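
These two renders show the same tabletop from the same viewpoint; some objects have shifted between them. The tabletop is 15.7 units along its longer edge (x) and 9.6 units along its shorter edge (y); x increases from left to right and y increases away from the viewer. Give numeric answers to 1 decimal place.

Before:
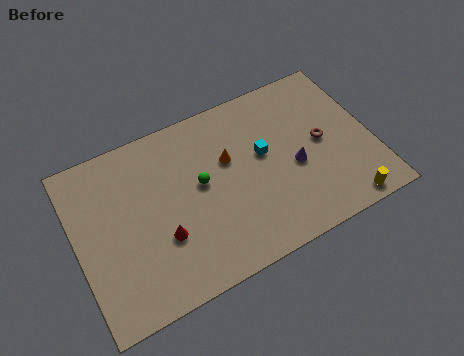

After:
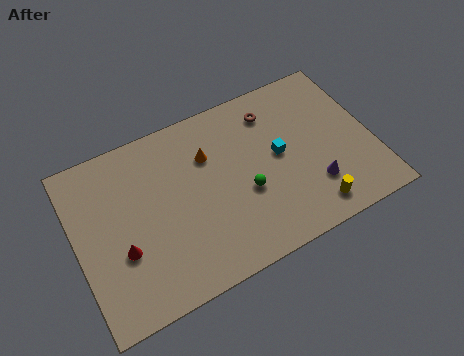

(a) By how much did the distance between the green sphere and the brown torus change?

-2.1

Before: roughly 6.5 units apart; after: 4.4. That's 2.1 units closer together.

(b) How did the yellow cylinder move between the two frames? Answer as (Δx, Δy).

(-1.7, 0.5)

The yellow cylinder started near (13.7, 0.9) and ended near (12.0, 1.4).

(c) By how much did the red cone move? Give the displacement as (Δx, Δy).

(-2.1, 0.2)

From the two frames, the red cone sits at roughly (4.3, 3.3) before and (2.2, 3.5) after.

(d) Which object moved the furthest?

the brown torus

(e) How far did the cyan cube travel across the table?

0.9

The cyan cube was near (10.0, 5.5) before and (10.8, 5.1) after, so it travelled √(0.8² + 0.4²) ≈ 0.9 units.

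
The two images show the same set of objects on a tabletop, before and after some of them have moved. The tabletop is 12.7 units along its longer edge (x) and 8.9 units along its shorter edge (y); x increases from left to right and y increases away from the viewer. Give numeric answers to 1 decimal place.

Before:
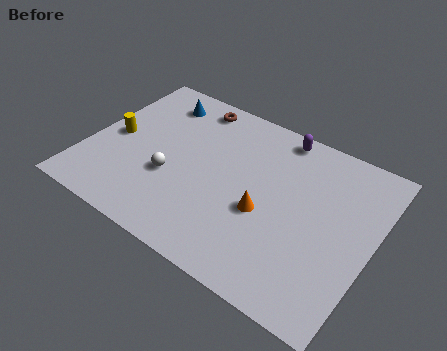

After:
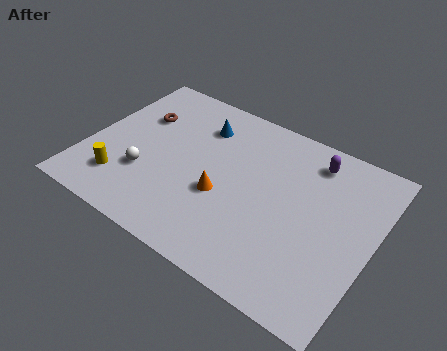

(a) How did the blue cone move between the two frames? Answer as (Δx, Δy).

(2.1, -0.5)

The blue cone was at about (2.5, 7.3) and moved to about (4.6, 6.8).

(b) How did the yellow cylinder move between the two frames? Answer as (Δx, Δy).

(0.8, -2.3)

From the two frames, the yellow cylinder sits at roughly (1.1, 4.3) before and (1.9, 2.0) after.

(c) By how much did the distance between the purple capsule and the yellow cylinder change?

+1.6

Before: roughly 7.8 units apart; after: 9.4. That's 1.6 units further apart.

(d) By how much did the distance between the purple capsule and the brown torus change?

+3.8

Before: roughly 4.0 units apart; after: 7.8. That's 3.8 units further apart.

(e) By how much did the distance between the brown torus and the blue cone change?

+1.2

The distance was about 1.6 in the first image and 2.8 in the second, so they moved 1.2 units further apart.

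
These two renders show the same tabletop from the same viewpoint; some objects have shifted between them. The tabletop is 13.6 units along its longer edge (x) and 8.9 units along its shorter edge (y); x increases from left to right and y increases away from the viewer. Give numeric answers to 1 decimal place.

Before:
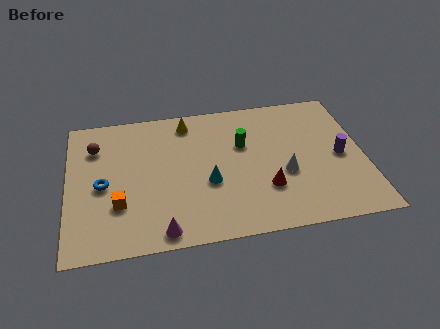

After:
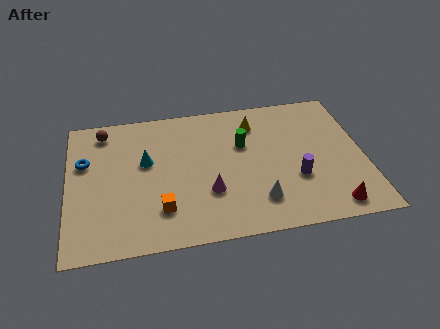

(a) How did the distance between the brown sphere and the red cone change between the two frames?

+3.5

Before: roughly 8.6 units apart; after: 12.1. That's 3.5 units further apart.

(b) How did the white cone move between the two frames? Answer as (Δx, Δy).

(-1.3, -1.5)

From the two frames, the white cone sits at roughly (9.9, 3.5) before and (8.6, 2.0) after.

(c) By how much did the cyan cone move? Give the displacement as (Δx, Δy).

(-2.8, 1.8)

From the two frames, the cyan cone sits at roughly (6.4, 3.5) before and (3.6, 5.3) after.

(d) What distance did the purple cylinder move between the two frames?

2.4

From (12.5, 4.2) to (10.4, 3.1), the purple cylinder covered √(2.1² + 1.1²) ≈ 2.4 units.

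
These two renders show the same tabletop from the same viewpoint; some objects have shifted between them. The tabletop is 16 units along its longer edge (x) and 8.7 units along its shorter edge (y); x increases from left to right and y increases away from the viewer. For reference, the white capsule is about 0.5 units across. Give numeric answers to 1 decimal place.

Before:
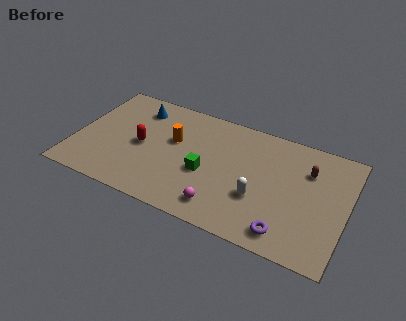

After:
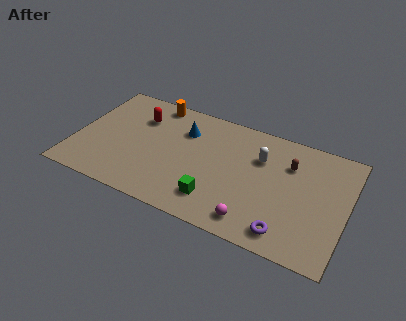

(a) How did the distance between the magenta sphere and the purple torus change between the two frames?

-1.9

They were about 3.8 units apart before and 1.9 after — 1.9 units closer together.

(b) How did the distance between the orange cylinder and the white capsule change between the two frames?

+1.1

The distance was about 5.7 in the first image and 6.8 in the second, so they moved 1.1 units further apart.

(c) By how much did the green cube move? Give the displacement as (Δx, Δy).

(0.8, -1.7)

From the two frames, the green cube sits at roughly (7.8, 3.6) before and (8.6, 1.9) after.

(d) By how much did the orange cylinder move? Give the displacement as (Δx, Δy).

(-1.5, 2.5)

The orange cylinder was at about (5.7, 5.3) and moved to about (4.2, 7.8).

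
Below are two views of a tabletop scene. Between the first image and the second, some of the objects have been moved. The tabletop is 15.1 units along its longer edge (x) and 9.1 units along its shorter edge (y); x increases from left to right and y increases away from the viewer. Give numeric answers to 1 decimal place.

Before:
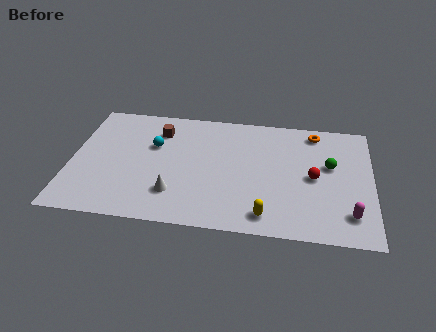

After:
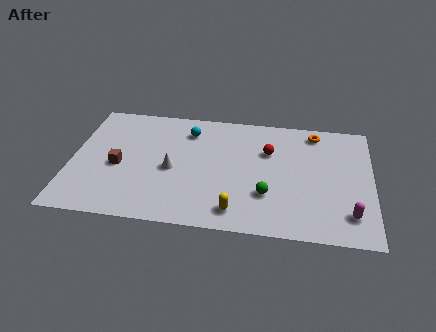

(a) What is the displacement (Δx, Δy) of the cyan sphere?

(1.7, 1.4)

The cyan sphere started near (4.1, 5.8) and ended near (5.8, 7.2).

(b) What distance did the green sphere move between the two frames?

4.0

The green sphere was near (13.0, 5.4) before and (9.9, 2.8) after, so it travelled √(3.1² + 2.6²) ≈ 4.0 units.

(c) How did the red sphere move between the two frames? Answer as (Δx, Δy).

(-2.3, 1.7)

The red sphere was at about (12.2, 4.4) and moved to about (9.9, 6.1).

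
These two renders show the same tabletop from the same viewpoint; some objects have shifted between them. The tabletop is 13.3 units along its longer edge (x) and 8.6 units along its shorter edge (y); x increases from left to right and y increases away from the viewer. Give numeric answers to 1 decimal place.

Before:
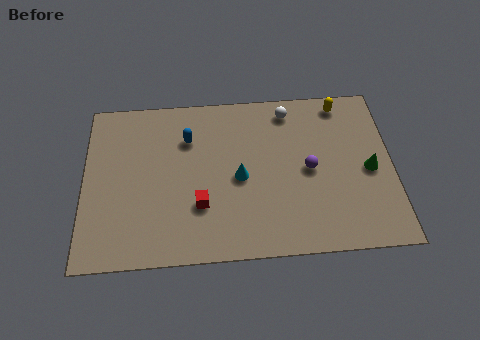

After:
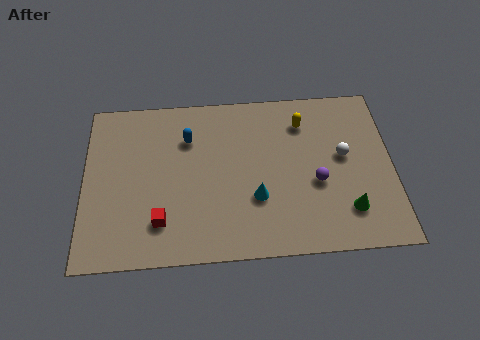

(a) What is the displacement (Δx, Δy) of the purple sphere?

(0.3, -0.7)

From the two frames, the purple sphere sits at roughly (9.7, 4.2) before and (10.0, 3.5) after.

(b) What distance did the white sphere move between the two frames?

3.5

The white sphere moved from about (8.9, 7.4) to (11.2, 4.8), a distance of √(2.3² + 2.6²) ≈ 3.5.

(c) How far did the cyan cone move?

1.3

The cyan cone moved from about (6.7, 4.0) to (7.4, 2.9), a distance of √(0.7² + 1.1²) ≈ 1.3.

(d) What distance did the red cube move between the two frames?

1.8

From (5.0, 2.7) to (3.3, 2.0), the red cube covered √(1.7² + 0.7²) ≈ 1.8 units.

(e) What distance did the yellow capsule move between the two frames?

1.9

The yellow capsule moved from about (11.2, 7.6) to (9.5, 6.7), a distance of √(1.7² + 0.9²) ≈ 1.9.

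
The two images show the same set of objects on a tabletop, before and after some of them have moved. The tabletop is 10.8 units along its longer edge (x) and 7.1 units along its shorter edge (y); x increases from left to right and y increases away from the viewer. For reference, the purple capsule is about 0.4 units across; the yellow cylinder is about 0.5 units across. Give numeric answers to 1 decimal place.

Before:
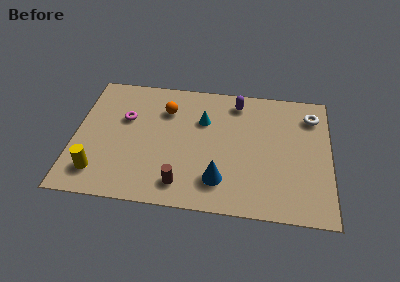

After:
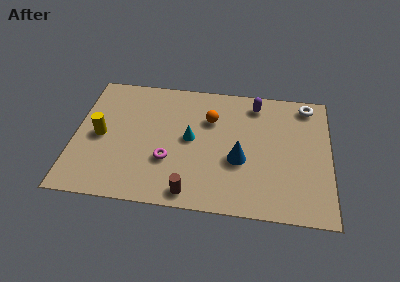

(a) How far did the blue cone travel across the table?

1.4

The blue cone moved from about (6.2, 1.6) to (7.0, 2.8), a distance of √(0.8² + 1.2²) ≈ 1.4.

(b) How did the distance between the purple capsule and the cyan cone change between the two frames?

+1.7

They were about 1.8 units apart before and 3.5 after — 1.7 units further apart.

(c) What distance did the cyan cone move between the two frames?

1.2

The cyan cone was near (5.4, 4.8) before and (4.9, 3.7) after, so it travelled √(0.5² + 1.1²) ≈ 1.2 units.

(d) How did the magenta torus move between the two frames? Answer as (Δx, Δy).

(1.9, -2.1)

The magenta torus started near (2.1, 4.5) and ended near (4.0, 2.4).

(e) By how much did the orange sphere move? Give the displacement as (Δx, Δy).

(1.9, -0.3)

The orange sphere started near (3.8, 5.2) and ended near (5.7, 4.9).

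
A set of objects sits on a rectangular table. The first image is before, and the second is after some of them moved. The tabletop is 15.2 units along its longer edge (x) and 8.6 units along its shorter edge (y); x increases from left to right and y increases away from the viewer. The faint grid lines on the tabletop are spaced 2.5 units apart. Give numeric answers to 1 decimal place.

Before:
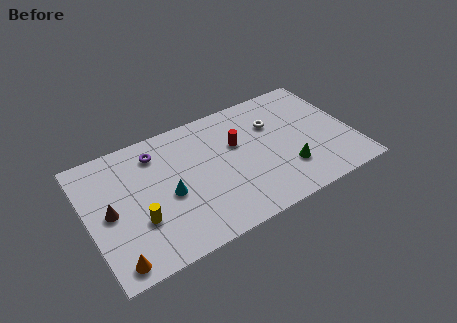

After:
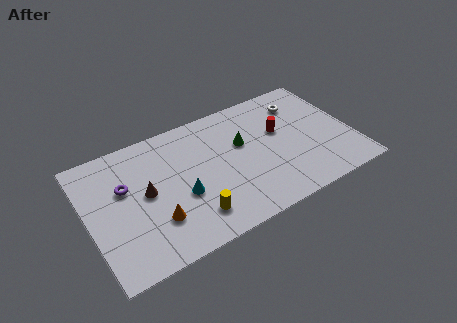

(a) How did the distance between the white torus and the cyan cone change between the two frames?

+1.5

Before: roughly 6.7 units apart; after: 8.2. That's 1.5 units further apart.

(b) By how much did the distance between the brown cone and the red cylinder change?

+0.3

They were about 7.6 units apart before and 7.9 after — 0.3 units further apart.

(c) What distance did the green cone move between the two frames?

3.6

The green cone moved from about (11.2, 2.4) to (9.0, 5.3), a distance of √(2.2² + 2.9²) ≈ 3.6.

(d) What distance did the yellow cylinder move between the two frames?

3.1

From (2.7, 2.9) to (5.6, 1.8), the yellow cylinder covered √(2.9² + 1.1²) ≈ 3.1 units.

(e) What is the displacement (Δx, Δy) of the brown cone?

(2.1, 0.3)

From the two frames, the brown cone sits at roughly (1.2, 4.2) before and (3.3, 4.5) after.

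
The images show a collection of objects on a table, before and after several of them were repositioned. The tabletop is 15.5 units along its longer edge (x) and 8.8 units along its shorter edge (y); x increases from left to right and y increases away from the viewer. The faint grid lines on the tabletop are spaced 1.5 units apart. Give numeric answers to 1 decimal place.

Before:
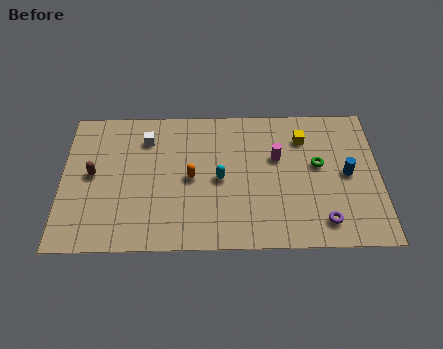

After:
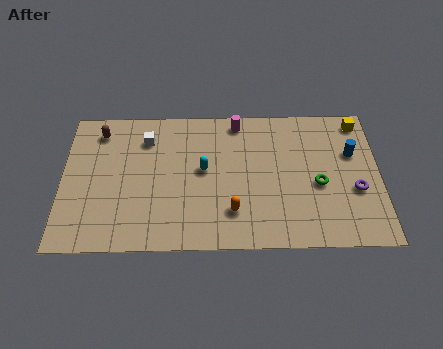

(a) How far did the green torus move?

1.2

The green torus was near (12.5, 5.0) before and (12.5, 3.8) after, so it travelled √(0.0² + 1.2²) ≈ 1.2 units.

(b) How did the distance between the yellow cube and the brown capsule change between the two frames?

+2.3

They were about 10.5 units apart before and 12.8 after — 2.3 units further apart.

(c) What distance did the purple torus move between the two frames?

2.5

From (12.7, 1.5) to (14.3, 3.4), the purple torus covered √(1.6² + 1.9²) ≈ 2.5 units.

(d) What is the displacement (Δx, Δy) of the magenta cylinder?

(-1.9, 2.3)

From the two frames, the magenta cylinder sits at roughly (10.5, 5.5) before and (8.6, 7.8) after.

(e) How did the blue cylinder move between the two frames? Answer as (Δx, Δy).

(0.3, 1.3)

From the two frames, the blue cylinder sits at roughly (13.9, 4.4) before and (14.2, 5.7) after.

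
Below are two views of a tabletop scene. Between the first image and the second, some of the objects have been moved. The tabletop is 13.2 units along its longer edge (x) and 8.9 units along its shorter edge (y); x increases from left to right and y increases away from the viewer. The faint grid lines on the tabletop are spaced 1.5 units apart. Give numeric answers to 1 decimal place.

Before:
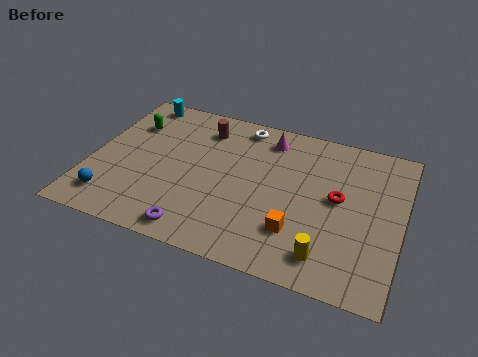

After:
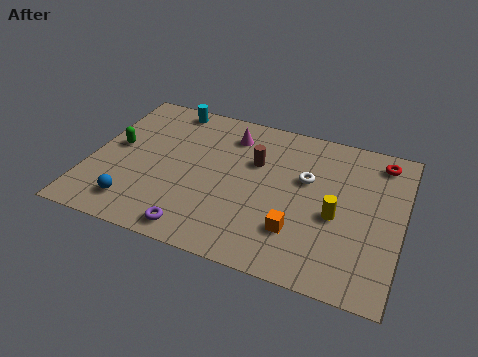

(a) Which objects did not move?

the purple torus and the orange cube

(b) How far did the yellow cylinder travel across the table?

2.3

The yellow cylinder was near (10.3, 1.5) before and (10.5, 3.8) after, so it travelled √(0.2² + 2.3²) ≈ 2.3 units.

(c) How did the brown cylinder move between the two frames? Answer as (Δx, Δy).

(2.4, -1.3)

From the two frames, the brown cylinder sits at roughly (4.5, 7.1) before and (6.9, 5.8) after.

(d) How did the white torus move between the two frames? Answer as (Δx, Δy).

(3.0, -2.3)

From the two frames, the white torus sits at roughly (6.1, 7.8) before and (9.1, 5.5) after.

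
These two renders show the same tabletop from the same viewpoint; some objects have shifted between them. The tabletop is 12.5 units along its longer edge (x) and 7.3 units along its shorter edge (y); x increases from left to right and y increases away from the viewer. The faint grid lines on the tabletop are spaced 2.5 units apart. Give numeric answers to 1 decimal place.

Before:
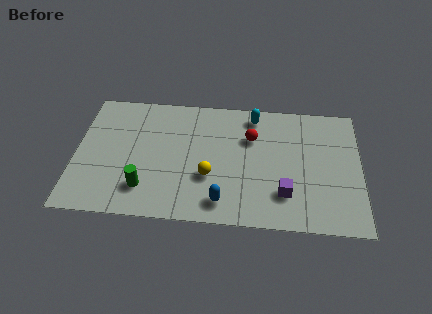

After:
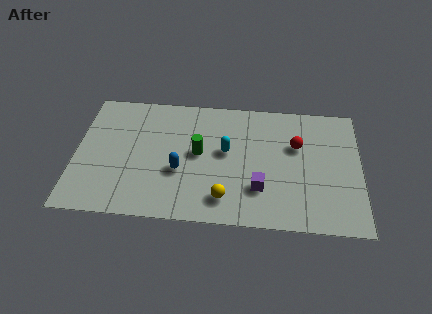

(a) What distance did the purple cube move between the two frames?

1.1

The purple cube moved from about (9.2, 1.9) to (8.1, 2.1), a distance of √(1.1² + 0.2²) ≈ 1.1.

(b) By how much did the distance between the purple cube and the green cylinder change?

-2.9

They were about 6.1 units apart before and 3.2 after — 2.9 units closer together.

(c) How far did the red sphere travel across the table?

2.0

The red sphere was near (7.7, 5.0) before and (9.7, 4.7) after, so it travelled √(2.0² + 0.3²) ≈ 2.0 units.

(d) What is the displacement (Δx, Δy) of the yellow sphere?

(0.7, -1.2)

The yellow sphere was at about (5.9, 2.6) and moved to about (6.6, 1.4).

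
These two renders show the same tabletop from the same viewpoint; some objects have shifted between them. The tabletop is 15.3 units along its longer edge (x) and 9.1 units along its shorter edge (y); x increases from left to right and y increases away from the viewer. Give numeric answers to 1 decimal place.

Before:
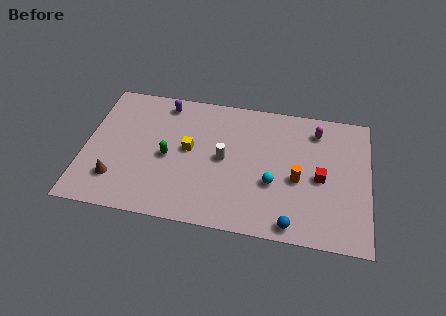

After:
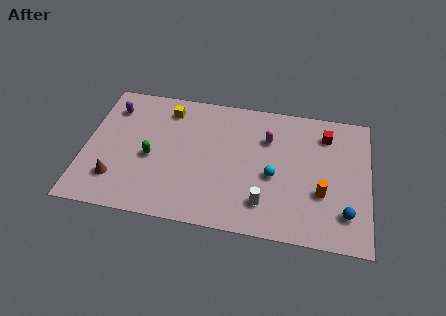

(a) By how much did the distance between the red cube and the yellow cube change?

+1.5

The distance was about 7.1 in the first image and 8.6 in the second, so they moved 1.5 units further apart.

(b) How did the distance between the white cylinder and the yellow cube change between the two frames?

+5.9

Before: roughly 1.9 units apart; after: 7.8. That's 5.9 units further apart.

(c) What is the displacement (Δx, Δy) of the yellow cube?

(-1.3, 2.6)

From the two frames, the yellow cube sits at roughly (5.6, 4.9) before and (4.3, 7.5) after.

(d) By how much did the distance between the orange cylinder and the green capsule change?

+2.2

The distance was about 7.0 in the first image and 9.2 in the second, so they moved 2.2 units further apart.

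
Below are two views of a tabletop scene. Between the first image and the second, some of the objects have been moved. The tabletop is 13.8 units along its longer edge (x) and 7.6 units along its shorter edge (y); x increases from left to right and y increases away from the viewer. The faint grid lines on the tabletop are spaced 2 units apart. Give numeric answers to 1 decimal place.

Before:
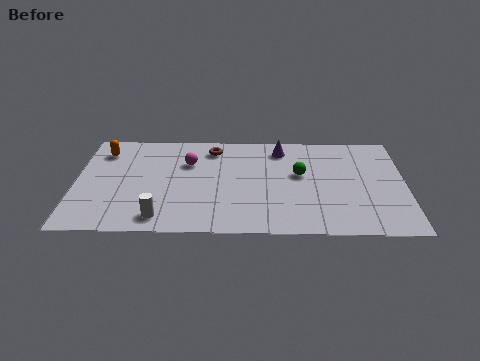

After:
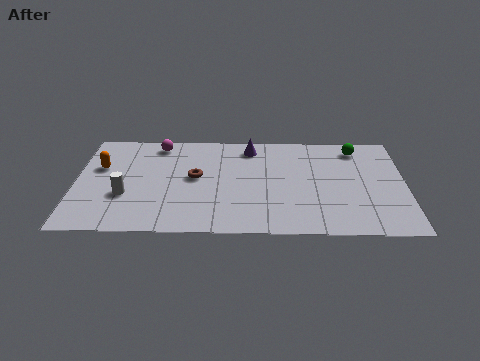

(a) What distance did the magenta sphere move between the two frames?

1.9

The magenta sphere moved from about (4.7, 5.2) to (3.4, 6.6), a distance of √(1.3² + 1.4²) ≈ 1.9.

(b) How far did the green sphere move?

3.1

The green sphere moved from about (9.4, 4.4) to (11.8, 6.4), a distance of √(2.4² + 2.0²) ≈ 3.1.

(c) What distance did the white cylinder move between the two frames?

2.2

The white cylinder was near (3.6, 1.1) before and (2.1, 2.7) after, so it travelled √(1.5² + 1.6²) ≈ 2.2 units.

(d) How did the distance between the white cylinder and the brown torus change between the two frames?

-2.4

They were about 5.6 units apart before and 3.2 after — 2.4 units closer together.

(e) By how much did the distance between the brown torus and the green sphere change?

+3.0

They were about 4.2 units apart before and 7.2 after — 3.0 units further apart.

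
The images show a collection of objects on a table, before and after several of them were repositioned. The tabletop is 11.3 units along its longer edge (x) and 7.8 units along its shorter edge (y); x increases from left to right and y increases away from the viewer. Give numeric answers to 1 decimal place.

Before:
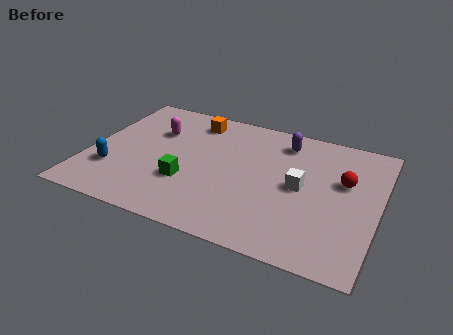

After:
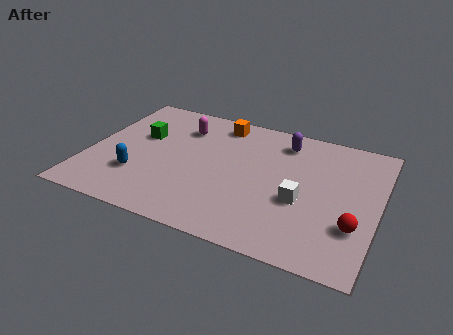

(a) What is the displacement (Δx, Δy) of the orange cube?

(1.0, 0.2)

The orange cube started near (3.8, 6.5) and ended near (4.8, 6.7).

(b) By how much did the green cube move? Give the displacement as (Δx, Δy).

(-2.1, 2.2)

From the two frames, the green cube sits at roughly (4.0, 2.6) before and (1.9, 4.8) after.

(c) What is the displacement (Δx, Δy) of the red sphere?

(0.6, -2.4)

The red sphere started near (9.9, 4.8) and ended near (10.5, 2.4).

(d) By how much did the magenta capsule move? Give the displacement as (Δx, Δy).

(1.0, 0.6)

From the two frames, the magenta capsule sits at roughly (2.4, 5.3) before and (3.4, 5.9) after.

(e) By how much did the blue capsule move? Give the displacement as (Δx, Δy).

(1.0, 0.0)

From the two frames, the blue capsule sits at roughly (1.1, 2.3) before and (2.1, 2.3) after.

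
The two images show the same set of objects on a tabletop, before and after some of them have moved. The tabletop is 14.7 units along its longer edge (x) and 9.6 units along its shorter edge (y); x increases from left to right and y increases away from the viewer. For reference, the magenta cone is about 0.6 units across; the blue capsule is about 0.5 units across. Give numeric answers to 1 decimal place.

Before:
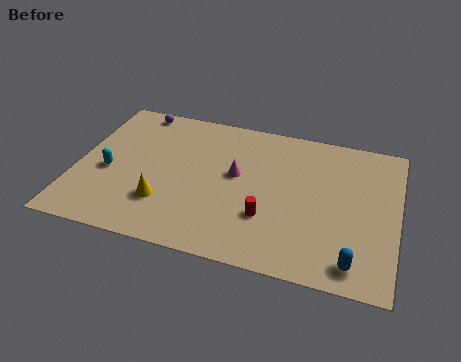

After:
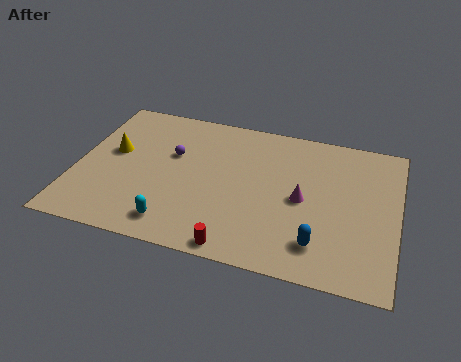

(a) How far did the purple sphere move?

3.4

From (2.3, 8.7) to (4.3, 6.0), the purple sphere covered √(2.0² + 2.7²) ≈ 3.4 units.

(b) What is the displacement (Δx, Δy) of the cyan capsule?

(3.3, -2.6)

From the two frames, the cyan capsule sits at roughly (1.5, 4.1) before and (4.8, 1.5) after.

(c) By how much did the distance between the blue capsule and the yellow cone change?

+1.5

Before: roughly 8.8 units apart; after: 10.3. That's 1.5 units further apart.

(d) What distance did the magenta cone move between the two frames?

3.2

The magenta cone moved from about (7.3, 5.4) to (10.4, 4.6), a distance of √(3.1² + 0.8²) ≈ 3.2.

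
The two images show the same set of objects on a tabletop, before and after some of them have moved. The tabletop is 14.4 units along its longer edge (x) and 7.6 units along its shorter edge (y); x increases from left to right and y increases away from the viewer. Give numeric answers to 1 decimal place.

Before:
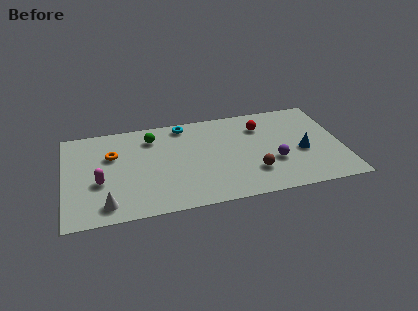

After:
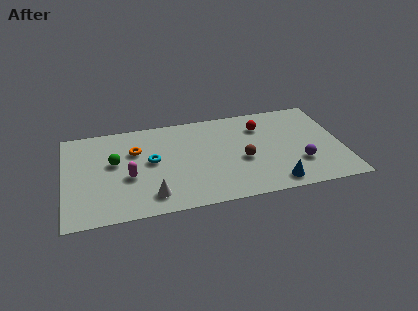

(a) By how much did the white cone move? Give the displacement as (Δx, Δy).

(2.3, 0.2)

The white cone started near (2.1, 1.2) and ended near (4.4, 1.4).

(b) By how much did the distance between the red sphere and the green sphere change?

+2.1

The distance was about 5.7 in the first image and 7.8 in the second, so they moved 2.1 units further apart.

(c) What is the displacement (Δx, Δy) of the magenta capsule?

(1.5, 0.1)

The magenta capsule was at about (1.8, 3.0) and moved to about (3.3, 3.1).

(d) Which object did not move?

the red sphere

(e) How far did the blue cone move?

2.7

The blue cone was near (12.3, 3.2) before and (10.7, 1.0) after, so it travelled √(1.6² + 2.2²) ≈ 2.7 units.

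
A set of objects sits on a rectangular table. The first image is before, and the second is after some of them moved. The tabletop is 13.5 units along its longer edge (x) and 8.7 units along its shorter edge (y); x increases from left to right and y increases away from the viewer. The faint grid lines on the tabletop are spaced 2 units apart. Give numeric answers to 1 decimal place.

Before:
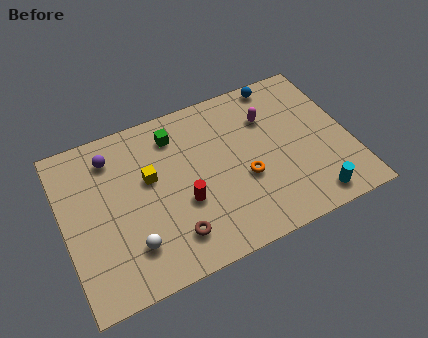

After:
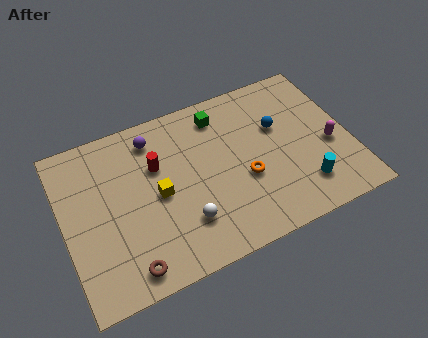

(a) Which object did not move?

the orange torus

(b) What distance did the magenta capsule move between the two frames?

3.7

The magenta capsule moved from about (9.9, 6.2) to (12.5, 3.6), a distance of √(2.6² + 2.6²) ≈ 3.7.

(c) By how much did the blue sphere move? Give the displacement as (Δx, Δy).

(-0.4, -2.4)

From the two frames, the blue sphere sits at roughly (10.7, 7.9) before and (10.3, 5.5) after.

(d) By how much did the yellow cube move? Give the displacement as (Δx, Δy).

(0.3, -1.0)

From the two frames, the yellow cube sits at roughly (4.1, 5.2) before and (4.4, 4.2) after.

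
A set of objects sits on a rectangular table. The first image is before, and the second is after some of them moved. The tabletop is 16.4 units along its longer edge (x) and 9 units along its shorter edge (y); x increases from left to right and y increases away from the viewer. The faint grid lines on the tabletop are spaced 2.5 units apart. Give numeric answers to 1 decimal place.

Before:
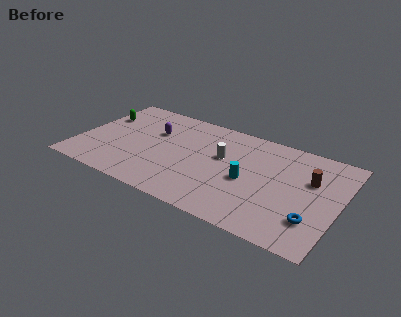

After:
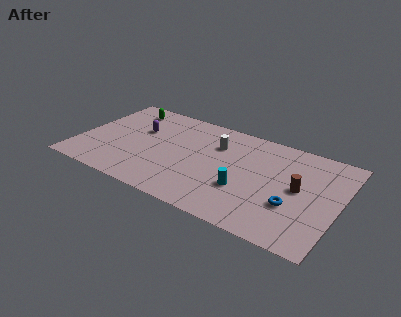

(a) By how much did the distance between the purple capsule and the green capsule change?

-1.3

Before: roughly 3.5 units apart; after: 2.2. That's 1.3 units closer together.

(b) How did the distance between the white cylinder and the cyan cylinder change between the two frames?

+1.7

Before: roughly 2.3 units apart; after: 4.0. That's 1.7 units further apart.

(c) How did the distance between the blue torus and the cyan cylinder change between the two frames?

-1.5

Before: roughly 4.5 units apart; after: 3.0. That's 1.5 units closer together.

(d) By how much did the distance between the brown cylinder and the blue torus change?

-1.8

Before: roughly 3.4 units apart; after: 1.6. That's 1.8 units closer together.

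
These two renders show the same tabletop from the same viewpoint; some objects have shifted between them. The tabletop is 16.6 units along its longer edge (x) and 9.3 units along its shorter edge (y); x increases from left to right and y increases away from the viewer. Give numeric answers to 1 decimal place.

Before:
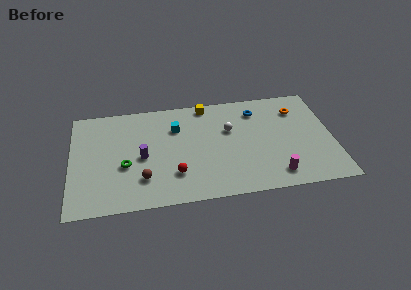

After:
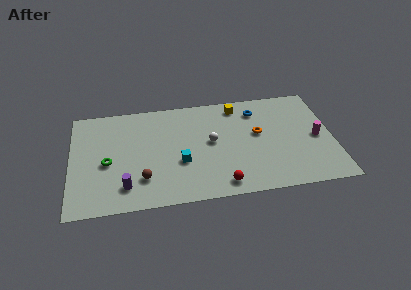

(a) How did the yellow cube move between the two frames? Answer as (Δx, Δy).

(2.0, -0.4)

The yellow cube started near (8.7, 8.4) and ended near (10.7, 8.0).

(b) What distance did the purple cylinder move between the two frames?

2.6

From (4.5, 4.3) to (3.4, 1.9), the purple cylinder covered √(1.1² + 2.4²) ≈ 2.6 units.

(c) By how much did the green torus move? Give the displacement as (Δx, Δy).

(-1.1, 0.4)

The green torus started near (3.4, 3.7) and ended near (2.3, 4.1).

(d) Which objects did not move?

the brown sphere and the blue torus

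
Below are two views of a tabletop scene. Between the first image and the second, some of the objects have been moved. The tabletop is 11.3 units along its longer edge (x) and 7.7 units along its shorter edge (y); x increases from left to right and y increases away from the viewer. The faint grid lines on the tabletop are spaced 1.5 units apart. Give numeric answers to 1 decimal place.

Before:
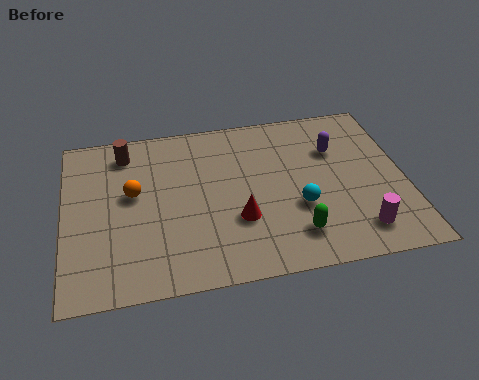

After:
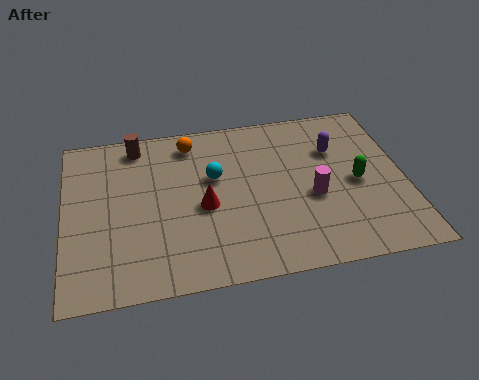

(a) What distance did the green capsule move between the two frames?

3.0

The green capsule was near (7.5, 1.6) before and (9.7, 3.6) after, so it travelled √(2.2² + 2.0²) ≈ 3.0 units.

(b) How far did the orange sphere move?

2.9

The orange sphere was near (2.3, 4.4) before and (4.3, 6.5) after, so it travelled √(2.0² + 2.1²) ≈ 2.9 units.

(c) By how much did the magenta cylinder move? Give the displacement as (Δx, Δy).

(-1.4, 1.8)

From the two frames, the magenta cylinder sits at roughly (9.6, 1.4) before and (8.2, 3.2) after.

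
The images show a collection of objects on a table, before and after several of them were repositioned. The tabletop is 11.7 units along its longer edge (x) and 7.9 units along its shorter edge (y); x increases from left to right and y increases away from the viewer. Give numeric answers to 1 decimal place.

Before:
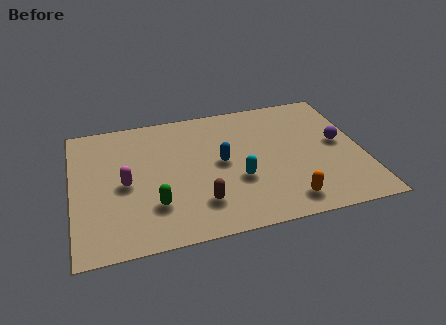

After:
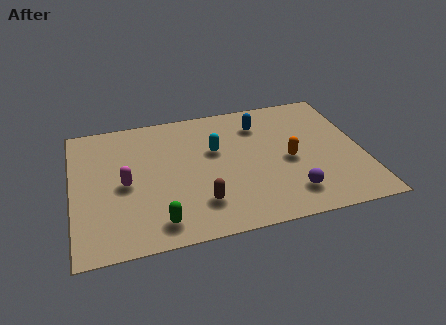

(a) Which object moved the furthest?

the purple sphere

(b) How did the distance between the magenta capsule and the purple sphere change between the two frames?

-1.9

Before: roughly 8.7 units apart; after: 6.8. That's 1.9 units closer together.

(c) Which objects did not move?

the magenta capsule and the brown capsule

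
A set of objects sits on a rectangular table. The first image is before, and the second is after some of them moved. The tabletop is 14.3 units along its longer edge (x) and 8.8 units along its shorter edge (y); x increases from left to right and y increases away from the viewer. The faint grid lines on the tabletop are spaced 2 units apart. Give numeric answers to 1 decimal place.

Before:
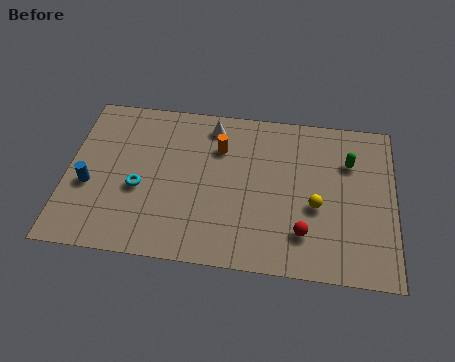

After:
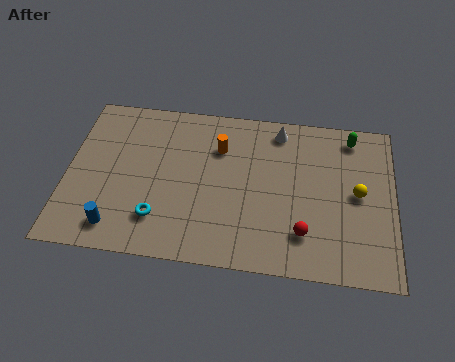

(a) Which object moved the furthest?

the white cone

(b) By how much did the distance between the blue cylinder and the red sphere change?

-1.4

They were about 9.5 units apart before and 8.1 after — 1.4 units closer together.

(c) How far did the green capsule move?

1.4

From (12.3, 6.2) to (12.4, 7.6), the green capsule covered √(0.1² + 1.4²) ≈ 1.4 units.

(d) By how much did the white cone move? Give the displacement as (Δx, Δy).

(3.0, 0.1)

The white cone was at about (6.2, 7.5) and moved to about (9.2, 7.6).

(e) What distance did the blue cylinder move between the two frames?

2.5

From (1.0, 3.5) to (2.3, 1.4), the blue cylinder covered √(1.3² + 2.1²) ≈ 2.5 units.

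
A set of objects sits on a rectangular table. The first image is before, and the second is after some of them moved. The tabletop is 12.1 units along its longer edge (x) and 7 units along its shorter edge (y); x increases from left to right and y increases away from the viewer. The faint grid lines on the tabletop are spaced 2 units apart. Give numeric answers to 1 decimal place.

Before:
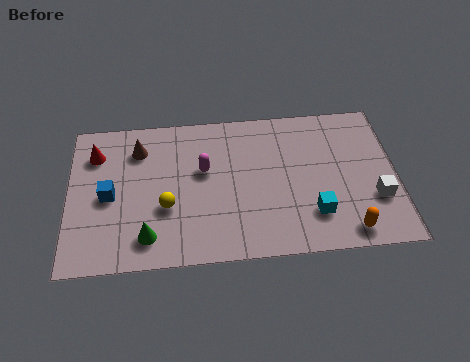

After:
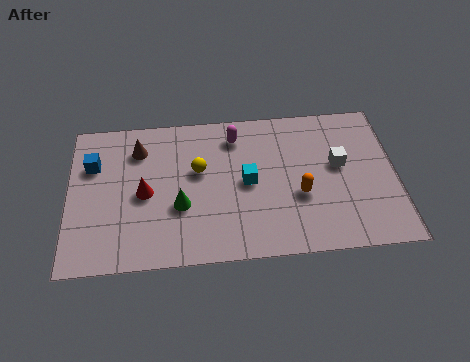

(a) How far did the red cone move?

2.7

The red cone was near (1.0, 5.3) before and (2.8, 3.3) after, so it travelled √(1.8² + 2.0²) ≈ 2.7 units.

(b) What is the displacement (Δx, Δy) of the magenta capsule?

(1.2, 1.5)

The magenta capsule was at about (5.0, 4.2) and moved to about (6.2, 5.7).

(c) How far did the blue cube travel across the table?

1.6

The blue cube was near (1.5, 3.3) before and (0.9, 4.8) after, so it travelled √(0.6² + 1.5²) ≈ 1.6 units.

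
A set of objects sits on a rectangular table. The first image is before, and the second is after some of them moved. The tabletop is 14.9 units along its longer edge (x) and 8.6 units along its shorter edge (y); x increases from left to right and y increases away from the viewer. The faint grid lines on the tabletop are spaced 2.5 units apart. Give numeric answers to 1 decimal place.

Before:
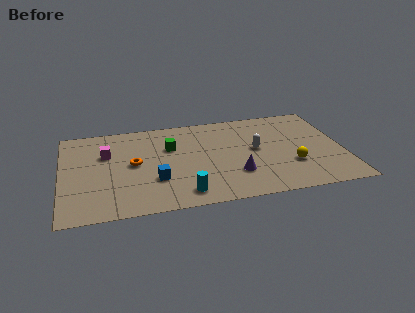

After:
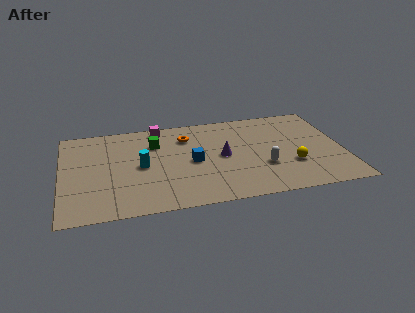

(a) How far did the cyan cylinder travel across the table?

3.6

From (6.3, 1.3) to (4.2, 4.2), the cyan cylinder covered √(2.1² + 2.9²) ≈ 3.6 units.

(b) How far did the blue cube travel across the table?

2.4

From (4.9, 2.8) to (6.9, 4.1), the blue cube covered √(2.0² + 1.3²) ≈ 2.4 units.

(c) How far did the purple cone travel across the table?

1.9

The purple cone was near (9.1, 2.5) before and (8.5, 4.3) after, so it travelled √(0.6² + 1.8²) ≈ 1.9 units.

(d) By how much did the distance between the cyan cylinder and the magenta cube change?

-2.2

They were about 5.9 units apart before and 3.7 after — 2.2 units closer together.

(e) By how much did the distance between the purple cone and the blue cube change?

-2.6

The distance was about 4.2 in the first image and 1.6 in the second, so they moved 2.6 units closer together.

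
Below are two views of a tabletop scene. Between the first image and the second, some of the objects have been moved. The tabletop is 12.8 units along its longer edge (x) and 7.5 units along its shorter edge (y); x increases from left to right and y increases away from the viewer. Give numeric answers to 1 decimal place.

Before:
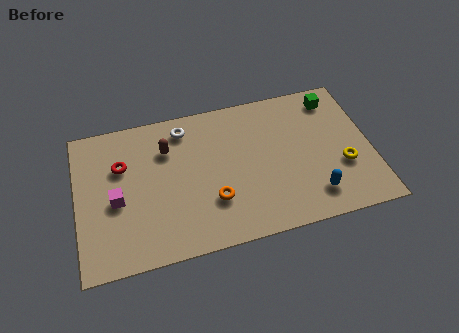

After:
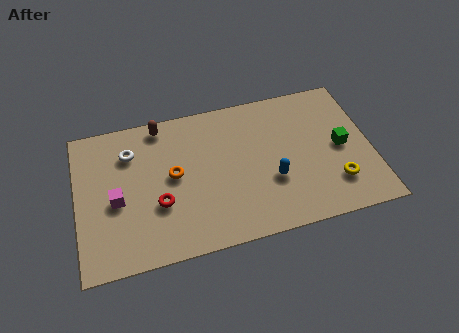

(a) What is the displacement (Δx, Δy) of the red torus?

(1.5, -2.3)

The red torus started near (2.0, 5.0) and ended near (3.5, 2.7).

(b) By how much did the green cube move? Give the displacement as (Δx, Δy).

(0.1, -2.6)

The green cube was at about (11.4, 6.3) and moved to about (11.5, 3.7).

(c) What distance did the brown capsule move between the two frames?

1.3

The brown capsule moved from about (4.0, 5.4) to (3.8, 6.7), a distance of √(0.2² + 1.3²) ≈ 1.3.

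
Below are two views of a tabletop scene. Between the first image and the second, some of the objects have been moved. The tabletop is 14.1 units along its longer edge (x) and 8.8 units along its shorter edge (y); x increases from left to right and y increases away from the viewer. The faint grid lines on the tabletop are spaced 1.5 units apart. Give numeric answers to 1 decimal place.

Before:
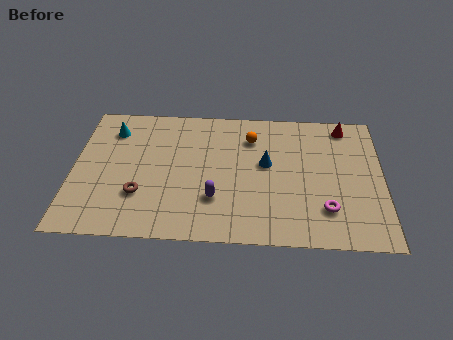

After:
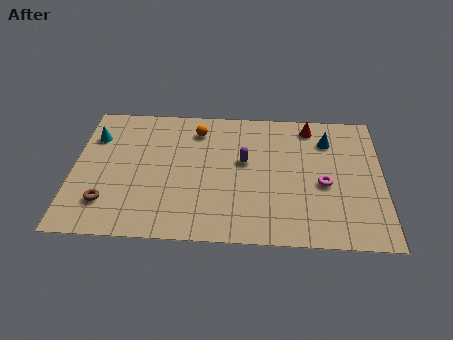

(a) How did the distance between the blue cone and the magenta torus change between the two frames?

-1.0

They were about 3.9 units apart before and 2.9 after — 1.0 units closer together.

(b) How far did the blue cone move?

3.3

The blue cone moved from about (8.8, 5.0) to (11.6, 6.7), a distance of √(2.8² + 1.7²) ≈ 3.3.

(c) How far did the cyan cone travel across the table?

0.9

From (1.7, 6.9) to (0.9, 6.4), the cyan cone covered √(0.8² + 0.5²) ≈ 0.9 units.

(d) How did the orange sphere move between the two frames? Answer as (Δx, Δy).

(-2.5, 0.4)

The orange sphere was at about (8.1, 6.7) and moved to about (5.6, 7.1).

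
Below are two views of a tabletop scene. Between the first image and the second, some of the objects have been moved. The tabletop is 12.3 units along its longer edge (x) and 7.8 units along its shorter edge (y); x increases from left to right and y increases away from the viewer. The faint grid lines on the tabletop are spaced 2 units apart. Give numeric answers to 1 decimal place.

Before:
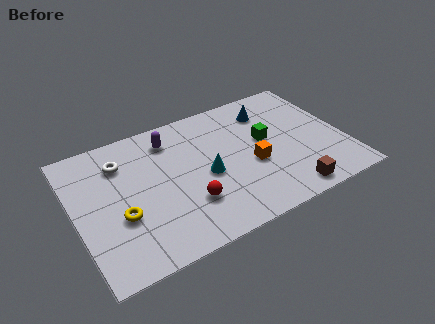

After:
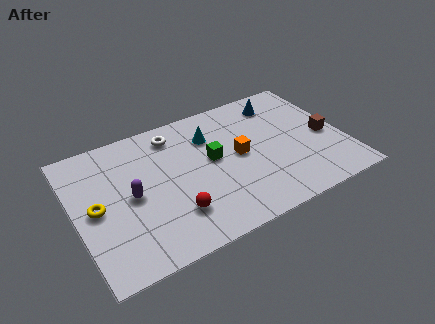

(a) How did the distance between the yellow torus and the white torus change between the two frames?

+1.7

They were about 3.0 units apart before and 4.7 after — 1.7 units further apart.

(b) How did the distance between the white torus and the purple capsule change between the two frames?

+1.2

Before: roughly 2.3 units apart; after: 3.5. That's 1.2 units further apart.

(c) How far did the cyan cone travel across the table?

2.3

The cyan cone was near (5.9, 3.5) before and (6.4, 5.7) after, so it travelled √(0.5² + 2.2²) ≈ 2.3 units.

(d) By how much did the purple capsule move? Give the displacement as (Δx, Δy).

(-2.1, -2.5)

From the two frames, the purple capsule sits at roughly (4.6, 6.3) before and (2.5, 3.8) after.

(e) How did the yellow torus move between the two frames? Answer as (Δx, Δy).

(-1.0, 0.9)

From the two frames, the yellow torus sits at roughly (1.9, 2.9) before and (0.9, 3.8) after.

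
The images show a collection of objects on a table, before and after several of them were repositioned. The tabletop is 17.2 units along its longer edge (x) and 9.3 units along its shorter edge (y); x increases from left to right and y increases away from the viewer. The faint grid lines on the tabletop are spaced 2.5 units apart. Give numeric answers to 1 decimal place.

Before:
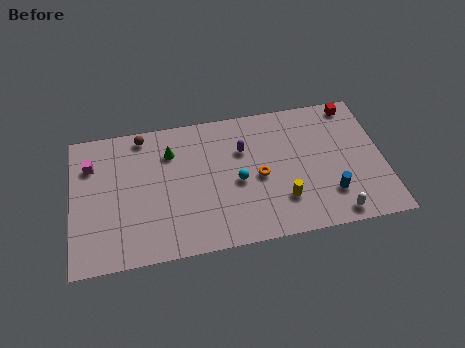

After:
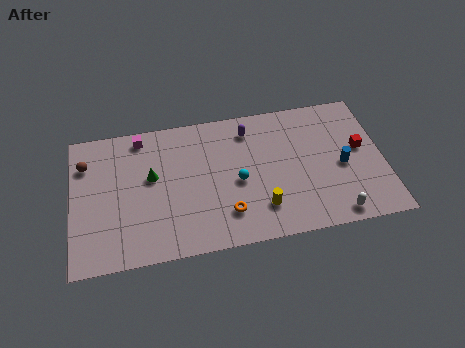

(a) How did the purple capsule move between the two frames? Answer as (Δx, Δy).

(0.4, 1.3)

The purple capsule was at about (9.5, 6.3) and moved to about (9.9, 7.6).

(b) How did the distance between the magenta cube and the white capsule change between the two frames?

-1.8

They were about 14.4 units apart before and 12.6 after — 1.8 units closer together.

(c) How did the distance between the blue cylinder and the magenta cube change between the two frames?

-2.0

Before: roughly 13.7 units apart; after: 11.7. That's 2.0 units closer together.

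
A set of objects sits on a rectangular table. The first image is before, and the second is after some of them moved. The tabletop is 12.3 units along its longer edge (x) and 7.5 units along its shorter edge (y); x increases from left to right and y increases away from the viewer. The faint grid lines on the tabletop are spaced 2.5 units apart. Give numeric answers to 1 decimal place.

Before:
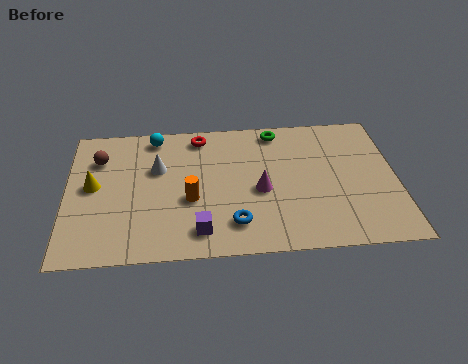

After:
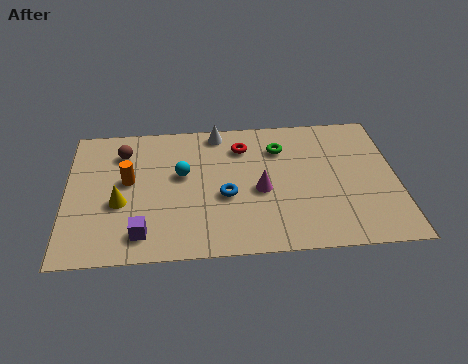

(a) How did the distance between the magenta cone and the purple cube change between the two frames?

+1.8

Before: roughly 3.0 units apart; after: 4.8. That's 1.8 units further apart.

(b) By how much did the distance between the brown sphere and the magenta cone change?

-0.7

Before: roughly 6.4 units apart; after: 5.7. That's 0.7 units closer together.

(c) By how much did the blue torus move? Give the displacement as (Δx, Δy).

(-0.3, 1.5)

The blue torus was at about (6.2, 1.6) and moved to about (5.9, 3.1).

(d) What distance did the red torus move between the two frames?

1.7

From (5.0, 6.5) to (6.6, 5.8), the red torus covered √(1.6² + 0.7²) ≈ 1.7 units.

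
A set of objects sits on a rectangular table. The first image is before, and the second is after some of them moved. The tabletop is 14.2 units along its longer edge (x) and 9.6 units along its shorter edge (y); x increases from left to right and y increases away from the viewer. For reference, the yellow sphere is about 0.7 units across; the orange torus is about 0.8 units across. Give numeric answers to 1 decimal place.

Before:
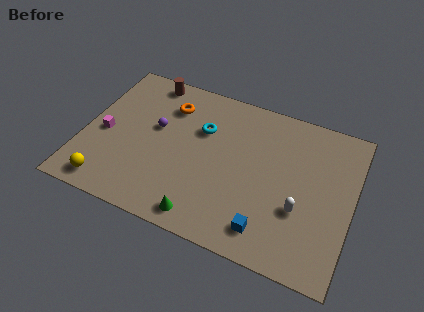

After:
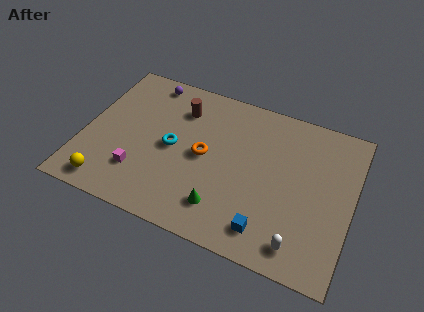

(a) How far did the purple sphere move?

3.0

The purple sphere moved from about (3.7, 5.6) to (2.9, 8.5), a distance of √(0.8² + 2.9²) ≈ 3.0.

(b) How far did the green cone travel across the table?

1.3

From (6.8, 1.1) to (7.7, 2.0), the green cone covered √(0.9² + 0.9²) ≈ 1.3 units.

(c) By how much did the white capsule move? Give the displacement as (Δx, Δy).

(0.2, -2.0)

The white capsule was at about (11.6, 3.4) and moved to about (11.8, 1.4).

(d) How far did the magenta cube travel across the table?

2.8

From (1.1, 4.3) to (3.2, 2.5), the magenta cube covered √(2.1² + 1.8²) ≈ 2.8 units.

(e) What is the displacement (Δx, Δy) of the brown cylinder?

(1.9, -1.3)

The brown cylinder was at about (2.9, 8.6) and moved to about (4.8, 7.3).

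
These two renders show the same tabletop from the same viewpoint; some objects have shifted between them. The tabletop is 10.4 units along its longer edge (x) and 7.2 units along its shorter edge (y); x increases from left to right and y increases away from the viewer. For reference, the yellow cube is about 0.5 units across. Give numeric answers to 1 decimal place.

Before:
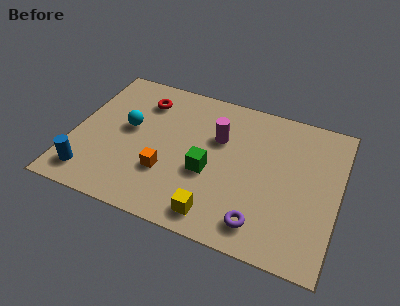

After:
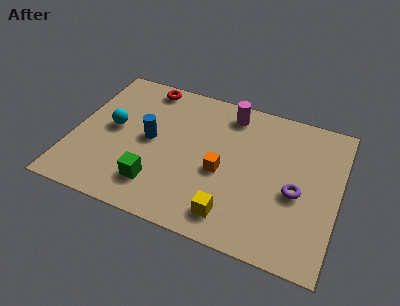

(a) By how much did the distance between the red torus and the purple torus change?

+0.4

They were about 6.7 units apart before and 7.1 after — 0.4 units further apart.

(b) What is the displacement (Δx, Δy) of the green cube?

(-1.9, -1.3)

The green cube was at about (5.4, 2.9) and moved to about (3.5, 1.6).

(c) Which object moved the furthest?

the blue cylinder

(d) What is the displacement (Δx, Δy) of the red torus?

(0.0, 0.8)

The red torus started near (2.5, 5.6) and ended near (2.5, 6.4).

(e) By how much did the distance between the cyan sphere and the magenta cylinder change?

+1.4

Before: roughly 3.6 units apart; after: 5.0. That's 1.4 units further apart.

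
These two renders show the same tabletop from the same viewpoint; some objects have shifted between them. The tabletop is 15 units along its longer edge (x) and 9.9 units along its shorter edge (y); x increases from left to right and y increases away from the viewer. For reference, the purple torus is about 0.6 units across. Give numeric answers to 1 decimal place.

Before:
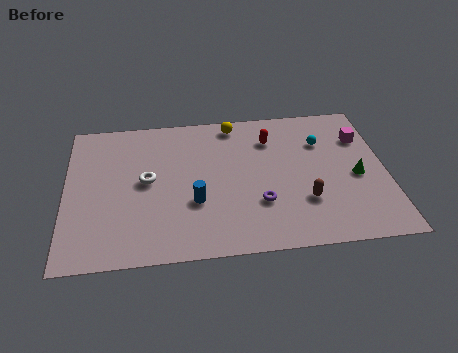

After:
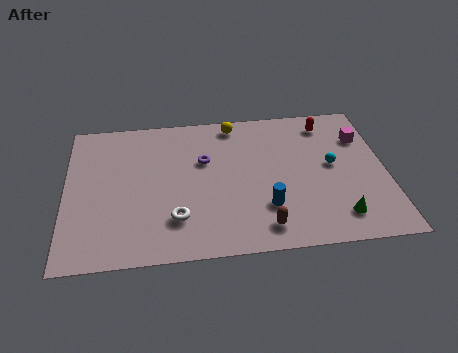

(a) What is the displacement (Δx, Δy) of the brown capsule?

(-2.0, -1.5)

The brown capsule was at about (11.1, 3.0) and moved to about (9.1, 1.5).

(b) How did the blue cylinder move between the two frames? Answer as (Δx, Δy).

(3.3, -0.7)

From the two frames, the blue cylinder sits at roughly (6.0, 3.5) before and (9.3, 2.8) after.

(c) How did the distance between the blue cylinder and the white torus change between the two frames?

+1.4

Before: roughly 2.8 units apart; after: 4.2. That's 1.4 units further apart.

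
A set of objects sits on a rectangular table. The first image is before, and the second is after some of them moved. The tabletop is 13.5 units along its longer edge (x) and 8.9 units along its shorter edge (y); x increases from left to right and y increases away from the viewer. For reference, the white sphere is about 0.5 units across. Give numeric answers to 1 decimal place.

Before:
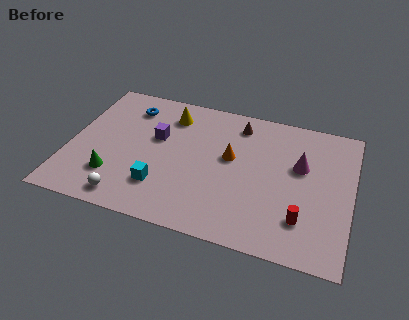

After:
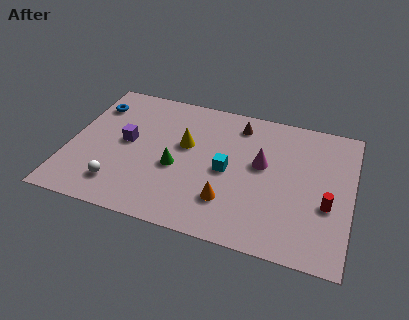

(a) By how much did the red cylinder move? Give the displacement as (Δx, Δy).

(1.1, 1.2)

The red cylinder started near (11.3, 2.2) and ended near (12.4, 3.4).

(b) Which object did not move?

the brown cone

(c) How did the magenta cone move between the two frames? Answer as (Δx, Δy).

(-1.8, -0.4)

From the two frames, the magenta cone sits at roughly (11.0, 5.5) before and (9.2, 5.1) after.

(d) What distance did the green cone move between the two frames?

3.2

From (2.3, 2.3) to (5.2, 3.7), the green cone covered √(2.9² + 1.4²) ≈ 3.2 units.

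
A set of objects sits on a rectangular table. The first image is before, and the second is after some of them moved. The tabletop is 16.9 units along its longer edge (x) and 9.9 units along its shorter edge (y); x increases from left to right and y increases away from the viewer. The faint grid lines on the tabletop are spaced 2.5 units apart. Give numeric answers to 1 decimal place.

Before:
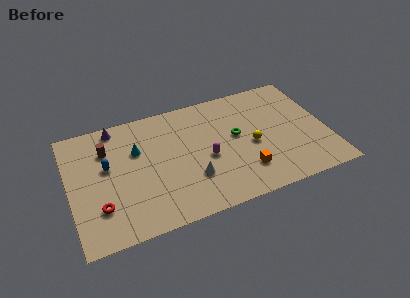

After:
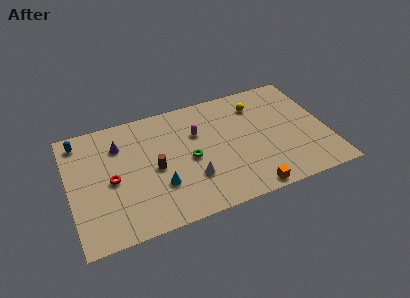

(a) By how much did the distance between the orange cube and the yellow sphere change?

+4.9

They were about 2.1 units apart before and 7.0 after — 4.9 units further apart.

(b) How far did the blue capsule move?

3.1

From (2.5, 5.8) to (0.9, 8.5), the blue capsule covered √(1.6² + 2.7²) ≈ 3.1 units.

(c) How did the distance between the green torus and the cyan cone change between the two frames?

-4.0

They were about 6.6 units apart before and 2.6 after — 4.0 units closer together.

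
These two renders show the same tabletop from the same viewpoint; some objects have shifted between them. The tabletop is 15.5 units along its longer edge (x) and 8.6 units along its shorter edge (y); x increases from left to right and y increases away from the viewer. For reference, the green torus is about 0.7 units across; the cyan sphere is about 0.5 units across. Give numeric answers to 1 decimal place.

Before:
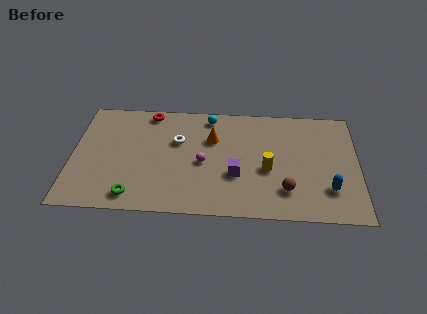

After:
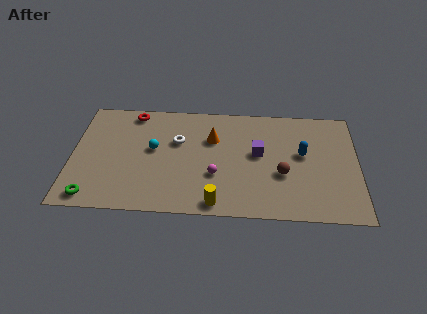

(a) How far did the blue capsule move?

3.0

From (13.9, 2.3) to (12.5, 4.9), the blue capsule covered √(1.4² + 2.6²) ≈ 3.0 units.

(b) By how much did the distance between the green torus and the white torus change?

+1.5

The distance was about 4.9 in the first image and 6.4 in the second, so they moved 1.5 units further apart.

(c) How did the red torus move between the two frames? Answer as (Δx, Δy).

(-0.9, -0.1)

The red torus started near (4.1, 7.7) and ended near (3.2, 7.6).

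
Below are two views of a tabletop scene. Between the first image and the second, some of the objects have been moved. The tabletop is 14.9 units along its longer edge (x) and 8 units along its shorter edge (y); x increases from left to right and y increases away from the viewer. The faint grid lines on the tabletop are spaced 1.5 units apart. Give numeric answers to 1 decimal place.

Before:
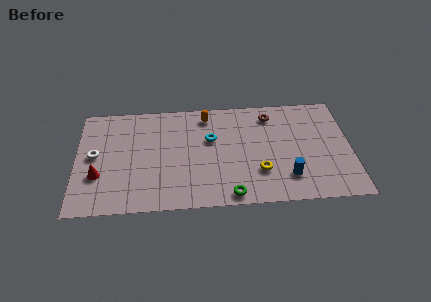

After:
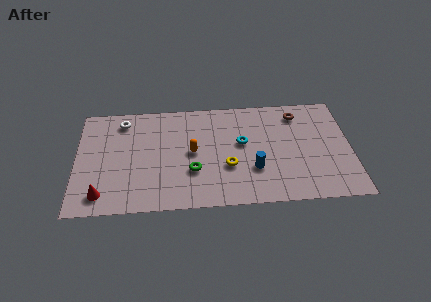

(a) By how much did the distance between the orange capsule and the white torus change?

-2.0

They were about 6.6 units apart before and 4.6 after — 2.0 units closer together.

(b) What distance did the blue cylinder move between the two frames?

1.9

The blue cylinder was near (11.4, 1.9) before and (9.6, 2.6) after, so it travelled √(1.8² + 0.7²) ≈ 1.9 units.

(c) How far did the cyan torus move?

1.7

The cyan torus was near (7.3, 5.0) before and (9.0, 4.6) after, so it travelled √(1.7² + 0.4²) ≈ 1.7 units.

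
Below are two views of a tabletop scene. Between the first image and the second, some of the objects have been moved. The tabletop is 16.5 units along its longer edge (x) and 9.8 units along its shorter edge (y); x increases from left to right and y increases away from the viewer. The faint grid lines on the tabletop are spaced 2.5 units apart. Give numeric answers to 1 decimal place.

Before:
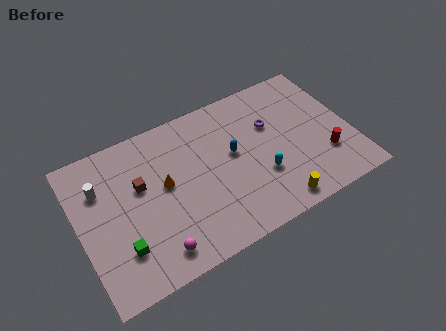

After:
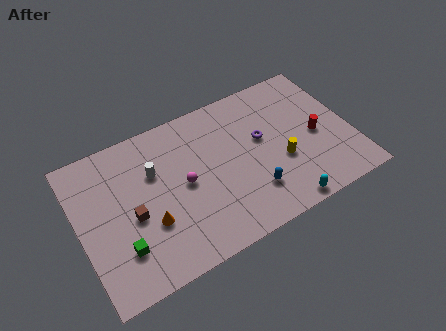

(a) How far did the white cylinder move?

3.2

The white cylinder was near (1.5, 6.9) before and (4.7, 6.5) after, so it travelled √(3.2² + 0.4²) ≈ 3.2 units.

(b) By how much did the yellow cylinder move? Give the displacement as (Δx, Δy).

(0.8, 2.6)

The yellow cylinder was at about (11.3, 1.1) and moved to about (12.1, 3.7).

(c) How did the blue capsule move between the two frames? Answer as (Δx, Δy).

(0.7, -3.0)

The blue capsule started near (9.4, 5.5) and ended near (10.1, 2.5).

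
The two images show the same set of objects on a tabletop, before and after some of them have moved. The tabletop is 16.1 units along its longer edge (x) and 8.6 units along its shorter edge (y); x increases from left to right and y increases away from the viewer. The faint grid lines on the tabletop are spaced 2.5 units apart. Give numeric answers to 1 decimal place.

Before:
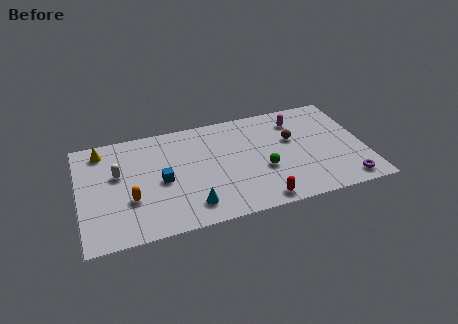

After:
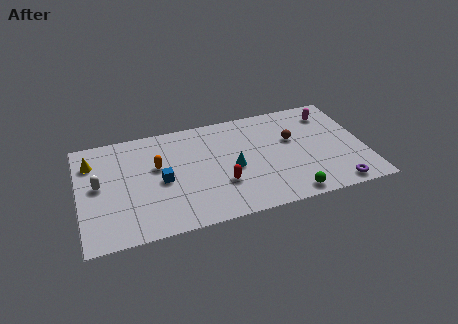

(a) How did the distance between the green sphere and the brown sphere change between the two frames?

+1.7

The distance was about 2.7 in the first image and 4.4 in the second, so they moved 1.7 units further apart.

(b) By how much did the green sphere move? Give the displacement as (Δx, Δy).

(1.3, -2.4)

The green sphere was at about (10.3, 3.3) and moved to about (11.6, 0.9).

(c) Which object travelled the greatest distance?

the cyan cone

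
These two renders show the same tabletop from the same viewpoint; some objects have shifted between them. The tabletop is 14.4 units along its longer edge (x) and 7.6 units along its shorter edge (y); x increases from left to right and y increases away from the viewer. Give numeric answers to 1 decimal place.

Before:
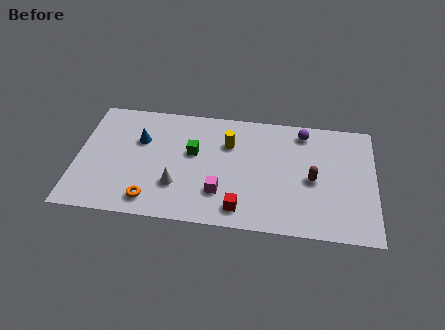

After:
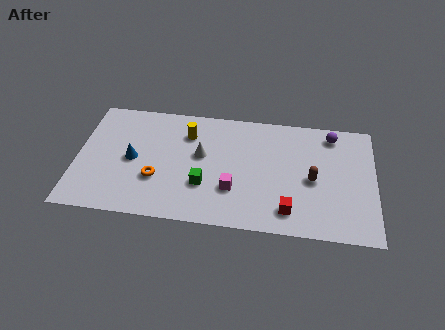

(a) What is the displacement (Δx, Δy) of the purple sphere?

(1.4, 0.0)

The purple sphere started near (10.9, 6.5) and ended near (12.3, 6.5).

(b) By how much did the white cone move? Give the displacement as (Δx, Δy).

(1.1, 2.1)

From the two frames, the white cone sits at roughly (4.9, 2.3) before and (6.0, 4.4) after.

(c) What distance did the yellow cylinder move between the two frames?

2.0

From (7.3, 5.3) to (5.3, 5.7), the yellow cylinder covered √(2.0² + 0.4²) ≈ 2.0 units.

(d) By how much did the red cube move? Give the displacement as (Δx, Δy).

(2.3, 0.2)

The red cube was at about (8.0, 1.2) and moved to about (10.3, 1.4).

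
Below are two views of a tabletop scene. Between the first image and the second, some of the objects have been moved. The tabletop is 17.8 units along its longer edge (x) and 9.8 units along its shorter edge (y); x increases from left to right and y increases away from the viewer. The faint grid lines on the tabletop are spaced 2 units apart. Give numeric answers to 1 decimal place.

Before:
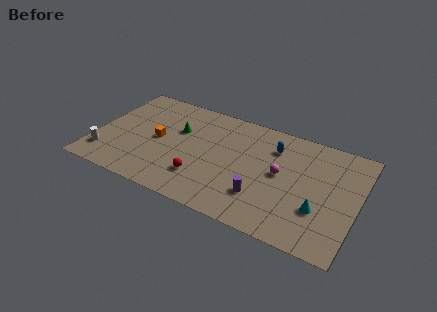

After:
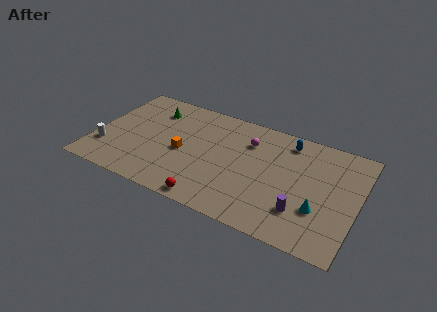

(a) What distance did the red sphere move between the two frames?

1.9

The red sphere was near (7.5, 2.6) before and (8.4, 0.9) after, so it travelled √(0.9² + 1.7²) ≈ 1.9 units.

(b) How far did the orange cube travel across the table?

1.9

From (4.2, 4.9) to (6.0, 4.4), the orange cube covered √(1.8² + 0.5²) ≈ 1.9 units.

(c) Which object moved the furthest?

the magenta sphere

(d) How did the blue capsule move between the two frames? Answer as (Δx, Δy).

(0.9, 0.9)

The blue capsule was at about (11.9, 7.4) and moved to about (12.8, 8.3).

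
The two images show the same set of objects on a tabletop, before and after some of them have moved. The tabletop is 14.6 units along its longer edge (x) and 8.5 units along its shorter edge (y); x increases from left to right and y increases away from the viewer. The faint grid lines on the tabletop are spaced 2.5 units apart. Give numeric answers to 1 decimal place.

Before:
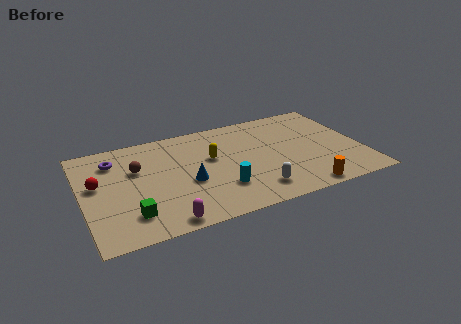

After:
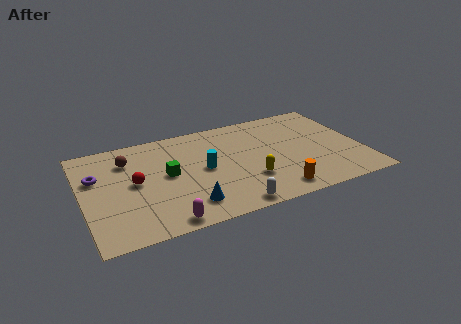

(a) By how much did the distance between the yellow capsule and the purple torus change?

+3.0

They were about 5.2 units apart before and 8.2 after — 3.0 units further apart.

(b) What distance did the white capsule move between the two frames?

1.6

From (8.7, 1.6) to (7.3, 0.8), the white capsule covered √(1.4² + 0.8²) ≈ 1.6 units.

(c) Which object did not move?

the magenta capsule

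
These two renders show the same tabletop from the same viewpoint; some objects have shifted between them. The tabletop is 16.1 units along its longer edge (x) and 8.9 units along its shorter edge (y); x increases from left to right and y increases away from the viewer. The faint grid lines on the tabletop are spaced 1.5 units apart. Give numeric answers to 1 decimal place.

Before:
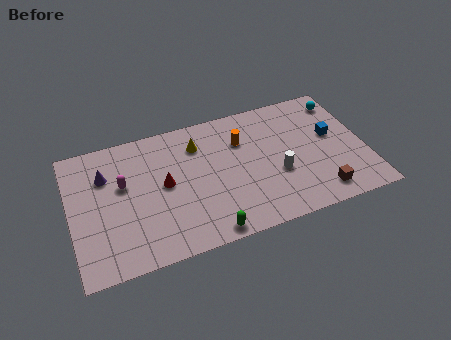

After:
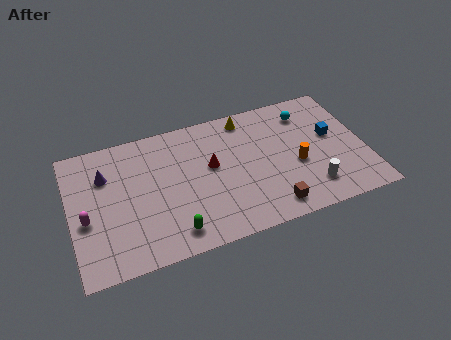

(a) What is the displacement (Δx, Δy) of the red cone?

(2.6, 0.4)

From the two frames, the red cone sits at roughly (5.1, 4.7) before and (7.7, 5.1) after.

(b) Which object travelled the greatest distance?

the orange cylinder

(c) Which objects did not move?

the blue cube and the purple cone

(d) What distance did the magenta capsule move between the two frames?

2.7

From (2.9, 5.4) to (0.8, 3.7), the magenta capsule covered √(2.1² + 1.7²) ≈ 2.7 units.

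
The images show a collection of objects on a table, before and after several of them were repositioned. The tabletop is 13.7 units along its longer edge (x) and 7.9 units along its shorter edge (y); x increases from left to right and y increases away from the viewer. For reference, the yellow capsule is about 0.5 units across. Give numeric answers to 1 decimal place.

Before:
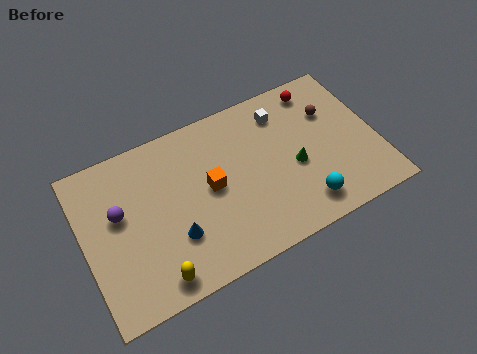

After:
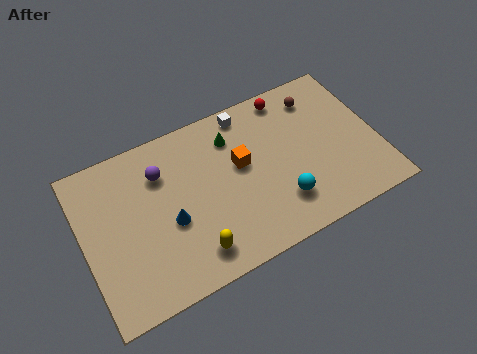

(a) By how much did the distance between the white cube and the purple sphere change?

-3.7

They were about 8.1 units apart before and 4.4 after — 3.7 units closer together.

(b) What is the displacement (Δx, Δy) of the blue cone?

(-0.1, 0.8)

From the two frames, the blue cone sits at roughly (4.0, 2.5) before and (3.9, 3.3) after.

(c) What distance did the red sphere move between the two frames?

1.4

The red sphere was near (11.4, 6.8) before and (10.0, 7.0) after, so it travelled √(1.4² + 0.2²) ≈ 1.4 units.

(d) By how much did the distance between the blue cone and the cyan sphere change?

-0.8

The distance was about 6.0 in the first image and 5.2 in the second, so they moved 0.8 units closer together.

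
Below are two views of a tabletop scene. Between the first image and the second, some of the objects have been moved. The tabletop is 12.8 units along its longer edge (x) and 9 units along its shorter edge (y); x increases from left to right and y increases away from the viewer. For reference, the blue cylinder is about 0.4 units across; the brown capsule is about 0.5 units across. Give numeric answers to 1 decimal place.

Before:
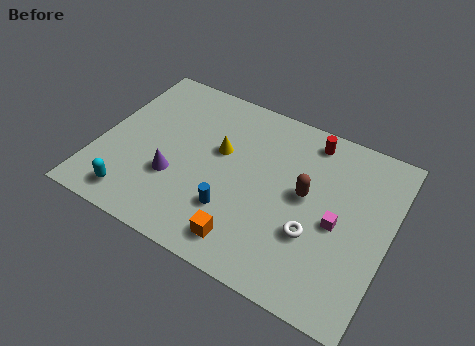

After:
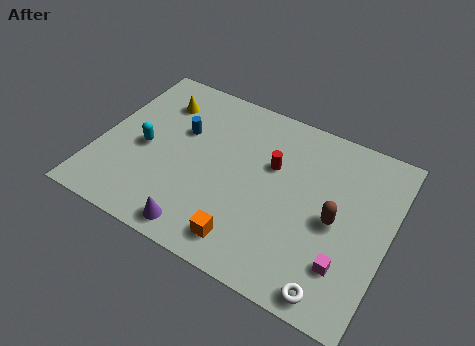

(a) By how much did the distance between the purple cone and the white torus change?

-0.3

They were about 6.2 units apart before and 5.9 after — 0.3 units closer together.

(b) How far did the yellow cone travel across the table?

3.4

The yellow cone moved from about (5.2, 5.4) to (2.2, 6.9), a distance of √(3.0² + 1.5²) ≈ 3.4.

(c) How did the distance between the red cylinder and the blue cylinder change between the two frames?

-1.8

They were about 5.9 units apart before and 4.1 after — 1.8 units closer together.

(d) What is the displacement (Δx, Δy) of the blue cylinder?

(-2.8, 3.1)

The blue cylinder was at about (6.2, 2.6) and moved to about (3.4, 5.7).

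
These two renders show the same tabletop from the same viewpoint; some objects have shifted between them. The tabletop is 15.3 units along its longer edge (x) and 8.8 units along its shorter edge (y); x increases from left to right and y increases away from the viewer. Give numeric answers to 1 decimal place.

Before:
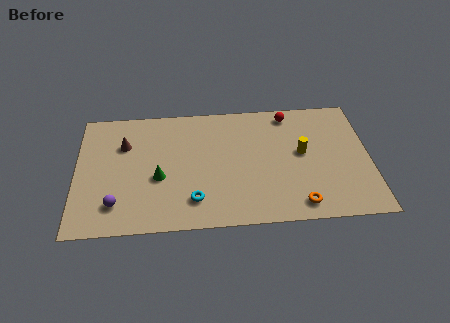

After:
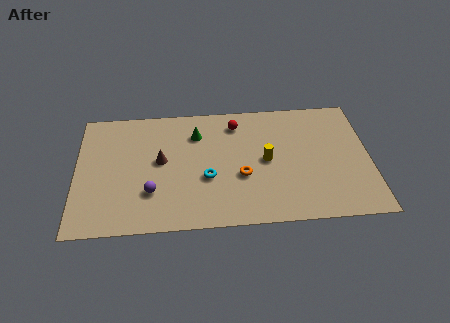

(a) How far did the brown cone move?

2.3

The brown cone was near (2.5, 6.1) before and (4.4, 4.8) after, so it travelled √(1.9² + 1.3²) ≈ 2.3 units.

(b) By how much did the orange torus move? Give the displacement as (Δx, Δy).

(-2.9, 2.2)

The orange torus started near (11.5, 1.2) and ended near (8.6, 3.4).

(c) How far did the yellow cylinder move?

1.9

The yellow cylinder moved from about (11.8, 4.8) to (9.9, 4.4), a distance of √(1.9² + 0.4²) ≈ 1.9.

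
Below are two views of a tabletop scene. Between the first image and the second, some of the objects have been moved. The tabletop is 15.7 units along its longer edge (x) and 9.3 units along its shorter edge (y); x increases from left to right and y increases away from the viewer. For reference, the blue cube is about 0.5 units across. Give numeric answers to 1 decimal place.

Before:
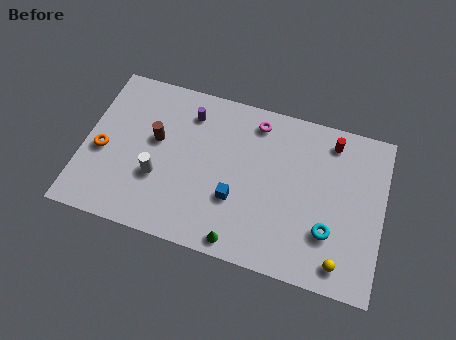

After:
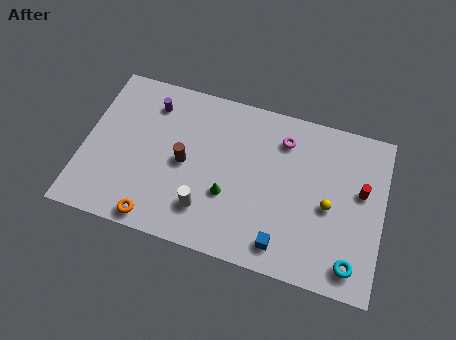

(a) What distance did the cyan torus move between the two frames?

1.9

The cyan torus was near (13.0, 2.8) before and (14.3, 1.4) after, so it travelled √(1.3² + 1.4²) ≈ 1.9 units.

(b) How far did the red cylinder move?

2.9

The red cylinder was near (12.8, 7.9) before and (14.5, 5.5) after, so it travelled √(1.7² + 2.4²) ≈ 2.9 units.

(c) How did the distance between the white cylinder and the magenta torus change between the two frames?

-0.3

They were about 6.6 units apart before and 6.3 after — 0.3 units closer together.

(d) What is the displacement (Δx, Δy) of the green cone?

(-0.8, 2.4)

The green cone started near (8.5, 0.9) and ended near (7.7, 3.3).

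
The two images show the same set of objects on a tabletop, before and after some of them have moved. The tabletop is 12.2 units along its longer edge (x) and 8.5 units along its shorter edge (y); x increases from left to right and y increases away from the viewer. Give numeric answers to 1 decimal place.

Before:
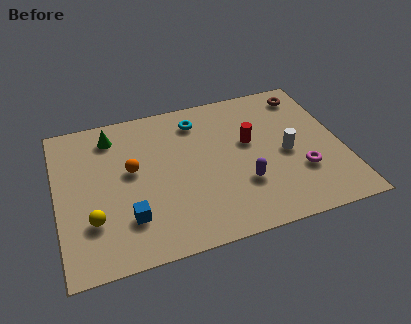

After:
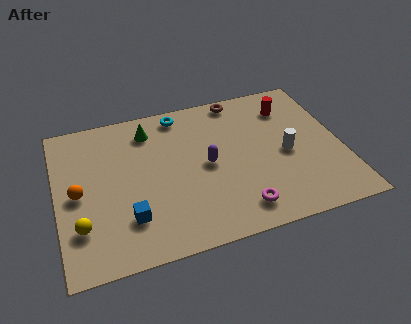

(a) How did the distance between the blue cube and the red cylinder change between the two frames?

+2.4

They were about 6.1 units apart before and 8.5 after — 2.4 units further apart.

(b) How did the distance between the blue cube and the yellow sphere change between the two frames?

+0.5

They were about 1.5 units apart before and 2.0 after — 0.5 units further apart.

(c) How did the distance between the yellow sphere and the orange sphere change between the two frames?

-1.1

Before: roughly 2.9 units apart; after: 1.8. That's 1.1 units closer together.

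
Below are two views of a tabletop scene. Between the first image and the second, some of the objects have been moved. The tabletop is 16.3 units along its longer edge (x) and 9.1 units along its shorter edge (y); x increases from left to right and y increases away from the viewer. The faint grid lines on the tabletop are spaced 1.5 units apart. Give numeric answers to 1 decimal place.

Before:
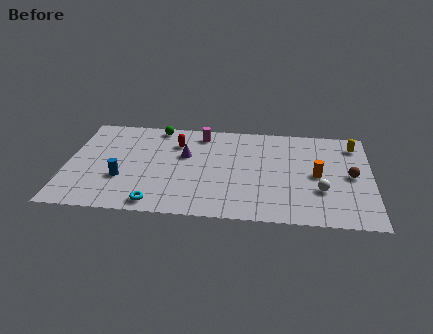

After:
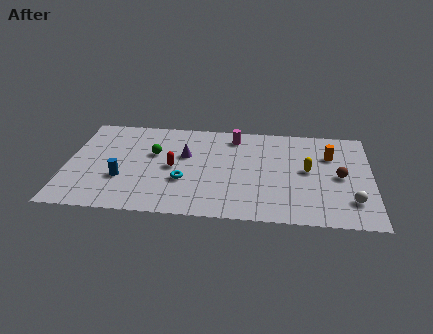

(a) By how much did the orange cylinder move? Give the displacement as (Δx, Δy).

(0.7, 1.9)

The orange cylinder was at about (13.4, 4.4) and moved to about (14.1, 6.3).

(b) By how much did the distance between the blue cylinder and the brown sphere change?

-0.6

They were about 12.3 units apart before and 11.7 after — 0.6 units closer together.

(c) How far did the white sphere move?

1.8

The white sphere moved from about (13.6, 3.0) to (15.2, 2.2), a distance of √(1.6² + 0.8²) ≈ 1.8.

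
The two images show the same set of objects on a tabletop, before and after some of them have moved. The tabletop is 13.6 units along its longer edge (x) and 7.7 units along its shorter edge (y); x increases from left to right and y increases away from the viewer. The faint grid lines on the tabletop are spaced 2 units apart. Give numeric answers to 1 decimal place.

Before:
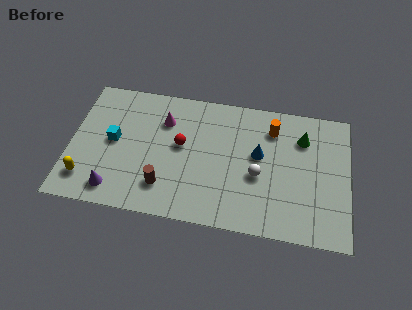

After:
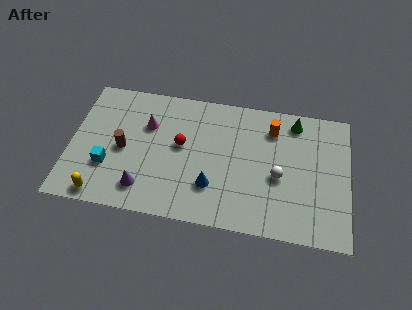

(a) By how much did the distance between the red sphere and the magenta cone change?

+0.3

The distance was about 1.6 in the first image and 1.9 in the second, so they moved 0.3 units further apart.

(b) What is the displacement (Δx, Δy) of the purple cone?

(1.4, 0.3)

From the two frames, the purple cone sits at roughly (2.3, 1.2) before and (3.7, 1.5) after.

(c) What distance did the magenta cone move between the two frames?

0.9

From (4.5, 5.6) to (3.7, 5.2), the magenta cone covered √(0.8² + 0.4²) ≈ 0.9 units.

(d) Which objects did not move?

the orange cylinder and the red sphere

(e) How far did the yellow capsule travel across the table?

1.1

The yellow capsule was near (0.9, 1.6) before and (1.7, 0.8) after, so it travelled √(0.8² + 0.8²) ≈ 1.1 units.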